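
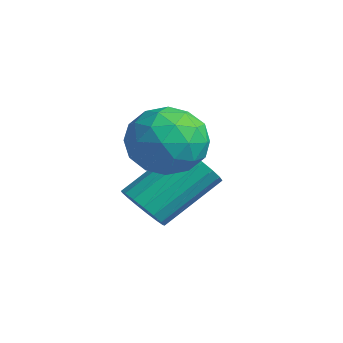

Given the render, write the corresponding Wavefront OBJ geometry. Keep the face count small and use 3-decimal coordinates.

v -1.37 2.39 -4.322
v -0.601 2.537 -4.528
v -0.581 4.237 -3.245
v -1.35 4.09 -3.038
v -0.807 2.737 -4.789
v -0.787 4.436 -3.506
v -1.142 2.857 -4.943
v -1.122 4.557 -3.66
v -1.529 2.87 -4.955
v -1.509 4.57 -3.671
v -1.88 2.773 -4.821
v -1.86 4.473 -3.538
v -2.114 2.589 -4.573
v -2.094 4.288 -3.29
v -2.177 2.359 -4.268
v -2.158 4.058 -2.984
v -2.056 2.136 -3.974
v -2.036 3.836 -2.691
v -1.777 1.971 -3.761
v -1.758 3.671 -2.477
v -1.406 1.903 -3.676
v -1.386 3.603 -2.392
v -1.025 1.946 -3.739
v -1.006 3.646 -2.455
v -0.724 2.091 -3.935
v -0.704 3.79 -2.652
v -0.571 2.304 -4.22
v -0.551 4.004 -2.937
v -1.833 3.15 -1.556
v -0.914 3.875 -1.425
v -0.646 1.725 -1.995
v 0.273 2.45 -1.864
v -0.357 2.123 -0.925
v -1.09 3.003 -0.653
v -0.47 2.597 -2.767
v -1.203 3.477 -2.495
v -0.071 3.533 -2.174
v -0.002 3.24 -1.035
v -1.558 2.36 -2.385
v -1.489 2.067 -1.246
v -1.477 3.637 -1.452
v -0.083 1.963 -1.968
v -0.453 1.77 -1.416
v 0.087 2.196 -1.339
v -1.581 3.125 -0.998
v -1.041 3.551 -0.921
v -0.714 2.521 -0.627
v -0.519 2.049 -2.499
v 0.021 2.475 -2.422
v -1.647 3.404 -2.081
v -1.107 3.83 -2.004
v -0.846 3.079 -2.793
v -0.442 3.863 -1.815
v 0.255 3.025 -2.073
v -0.181 3.111 -2.604
v -0.612 3.629 -2.444
v -0.401 3.69 -1.146
v 0.296 2.853 -1.404
v -0.074 2.661 -0.852
v -0.505 3.178 -0.692
v 0.094 3.489 -1.586
v -1.856 2.747 -2.016
v -1.159 1.91 -2.274
v -1.055 2.422 -2.728
v -1.486 2.939 -2.568
v -1.815 2.575 -1.347
v -1.118 1.737 -1.605
v -0.948 1.971 -0.976
v -1.379 2.489 -0.816
v -1.654 2.111 -1.834
f 2 1 5
f 2 5 3
f 3 5 6
f 3 6 4
f 5 1 7
f 5 7 6
f 6 7 8
f 6 8 4
f 7 1 9
f 7 9 8
f 8 9 10
f 8 10 4
f 9 1 11
f 9 11 10
f 10 11 12
f 10 12 4
f 11 1 13
f 11 13 12
f 12 13 14
f 12 14 4
f 13 1 15
f 13 15 14
f 14 15 16
f 14 16 4
f 15 1 17
f 15 17 16
f 16 17 18
f 16 18 4
f 17 1 19
f 17 19 18
f 18 19 20
f 18 20 4
f 19 1 21
f 19 21 20
f 20 21 22
f 20 22 4
f 21 1 23
f 21 23 22
f 22 23 24
f 22 24 4
f 23 1 25
f 23 25 24
f 24 25 26
f 24 26 4
f 25 1 27
f 25 27 26
f 26 27 28
f 26 28 4
f 27 1 2
f 27 2 28
f 28 2 3
f 28 3 4
f 29 66 45
f 66 40 69
f 45 69 34
f 66 69 45
f 29 45 41
f 45 34 46
f 41 46 30
f 45 46 41
f 29 41 50
f 41 30 51
f 50 51 36
f 41 51 50
f 29 50 62
f 50 36 65
f 62 65 39
f 50 65 62
f 29 62 66
f 62 39 70
f 66 70 40
f 62 70 66
f 30 46 57
f 46 34 60
f 57 60 38
f 46 60 57
f 34 69 47
f 69 40 68
f 47 68 33
f 69 68 47
f 40 70 67
f 70 39 63
f 67 63 31
f 70 63 67
f 39 65 64
f 65 36 52
f 64 52 35
f 65 52 64
f 36 51 56
f 51 30 53
f 56 53 37
f 51 53 56
f 32 58 44
f 58 38 59
f 44 59 33
f 58 59 44
f 32 44 42
f 44 33 43
f 42 43 31
f 44 43 42
f 32 42 49
f 42 31 48
f 49 48 35
f 42 48 49
f 32 49 54
f 49 35 55
f 54 55 37
f 49 55 54
f 32 54 58
f 54 37 61
f 58 61 38
f 54 61 58
f 33 59 47
f 59 38 60
f 47 60 34
f 59 60 47
f 31 43 67
f 43 33 68
f 67 68 40
f 43 68 67
f 35 48 64
f 48 31 63
f 64 63 39
f 48 63 64
f 37 55 56
f 55 35 52
f 56 52 36
f 55 52 56
f 38 61 57
f 61 37 53
f 57 53 30
f 61 53 57



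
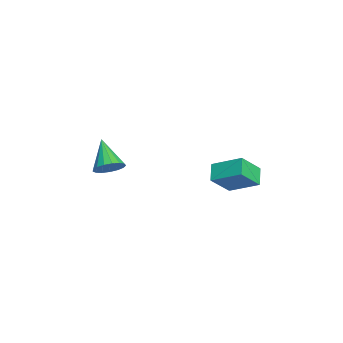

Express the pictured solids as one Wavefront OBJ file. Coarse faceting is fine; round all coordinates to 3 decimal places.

v -3.207 -3.042 -0.295
v -2.599 -3.284 0.337
v -4.733 -3.498 0.995
v -2.664 -2.86 0.411
v -2.852 -2.477 0.324
v -3.122 -2.224 0.094
v -3.412 -2.158 -0.225
v -3.654 -2.295 -0.56
v -3.794 -2.603 -0.834
v -3.8 -3.011 -0.985
v -3.669 -3.427 -0.978
v -3.433 -3.754 -0.814
v -3.145 -3.919 -0.532
v -2.871 -3.882 -0.195
v -2.674 -3.653 0.119
v -2.232 2.363 0.634
v -1.6 3.931 1.523
v -2.94 3.369 -0.638
v -2.308 4.937 0.251
v -1.232 2.303 0.029
v -0.6 3.871 0.918
v -1.94 3.309 -1.243
v -1.308 4.877 -0.354
f 2 1 4
f 2 4 3
f 4 1 5
f 4 5 3
f 5 1 6
f 5 6 3
f 6 1 7
f 6 7 3
f 7 1 8
f 7 8 3
f 8 1 9
f 8 9 3
f 9 1 10
f 9 10 3
f 10 1 11
f 10 11 3
f 11 1 12
f 11 12 3
f 12 1 13
f 12 13 3
f 13 1 14
f 13 14 3
f 14 1 15
f 14 15 3
f 15 1 2
f 15 2 3
f 17 19 16
f 20 17 16
f 16 19 18
f 18 20 16
f 17 23 19
f 21 17 20
f 21 23 17
f 19 23 18
f 22 20 18
f 18 23 22
f 22 21 20
f 23 21 22



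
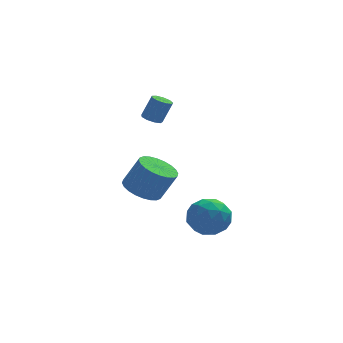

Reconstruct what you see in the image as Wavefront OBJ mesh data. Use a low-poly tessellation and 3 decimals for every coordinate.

v 0.668 1.035 -2.822
v 1.217 0.187 -3.386
v -0.577 1.153 -4.214
v -0.028 0.305 -4.778
v -0.604 0.073 -3.802
v 0.166 -0 -2.942
v 0.474 1.34 -4.658
v 1.244 1.267 -3.798
v 1.097 0.376 -4.521
v 0.431 -0.408 -3.991
v 0.209 1.748 -3.609
v -0.457 0.964 -3.079
v 1.052 0.6 -2.982
v -0.412 0.74 -4.618
v -0.75 0.603 -4.044
v -0.428 0.105 -4.376
v 0.434 0.49 -2.721
v 0.757 -0.008 -3.052
v -0.313 -0.075 -3.296
v -0.117 1.348 -4.548
v 0.206 0.85 -4.879
v 1.068 1.235 -3.224
v 1.39 0.737 -3.556
v 0.953 1.415 -4.304
v 1.304 0.213 -3.98
v 0.572 0.283 -4.798
v 0.867 0.891 -4.728
v 1.32 0.848 -4.223
v 0.913 -0.247 -3.669
v 0.181 -0.178 -4.487
v -0.158 -0.314 -3.913
v 0.295 -0.357 -3.408
v 0.842 -0.136 -4.336
v 0.459 1.518 -3.113
v -0.273 1.587 -3.931
v 0.345 1.697 -4.192
v 0.798 1.654 -3.687
v 0.068 1.057 -2.802
v -0.664 1.127 -3.62
v -0.68 0.492 -3.377
v -0.227 0.449 -2.872
v -0.202 1.476 -3.264
v -2.688 2.322 -2.666
v -1.759 2.313 -3.155
v -0.963 2.228 -1.644
v -1.892 2.238 -1.154
v -1.817 2.715 -3.102
v -1.022 2.63 -1.591
v -2.008 3.057 -2.982
v -1.212 2.973 -1.471
v -2.302 3.288 -2.814
v -1.507 3.203 -1.303
v -2.655 3.371 -2.624
v -1.86 3.286 -1.113
v -3.013 3.295 -2.44
v -2.218 3.21 -0.928
v -3.322 3.071 -2.29
v -2.526 2.986 -0.779
v -3.534 2.732 -2.197
v -2.738 2.647 -0.686
v -3.617 2.332 -2.176
v -2.821 2.247 -0.665
v -3.558 1.93 -2.229
v -2.763 1.845 -0.718
v -3.368 1.587 -2.349
v -2.572 1.503 -0.838
v -3.073 1.357 -2.517
v -2.278 1.272 -1.006
v -2.72 1.274 -2.707
v -1.925 1.189 -1.196
v -2.362 1.35 -2.892
v -1.567 1.265 -1.38
v -2.054 1.574 -3.041
v -1.258 1.489 -1.53
v -1.842 1.913 -3.134
v -1.046 1.828 -1.623
v -2.107 3.293 1.566
v -1.602 3.253 1.351
v -1.088 3.367 2.54
v -1.593 3.407 2.754
v -1.709 3.614 1.363
v -1.195 3.728 2.551
v -2.002 3.824 1.469
v -1.488 3.938 2.658
v -2.344 3.786 1.621
v -1.83 3.9 2.809
v -2.576 3.517 1.747
v -2.061 3.631 2.935
v -2.588 3.144 1.788
v -2.073 3.258 2.977
v -2.375 2.84 1.725
v -1.86 2.954 2.914
v -2.037 2.748 1.588
v -1.523 2.862 2.776
v -1.732 2.911 1.44
v -1.217 3.025 2.628
f 1 38 17
f 38 12 41
f 17 41 6
f 38 41 17
f 1 17 13
f 17 6 18
f 13 18 2
f 17 18 13
f 1 13 22
f 13 2 23
f 22 23 8
f 13 23 22
f 1 22 34
f 22 8 37
f 34 37 11
f 22 37 34
f 1 34 38
f 34 11 42
f 38 42 12
f 34 42 38
f 2 18 29
f 18 6 32
f 29 32 10
f 18 32 29
f 6 41 19
f 41 12 40
f 19 40 5
f 41 40 19
f 12 42 39
f 42 11 35
f 39 35 3
f 42 35 39
f 11 37 36
f 37 8 24
f 36 24 7
f 37 24 36
f 8 23 28
f 23 2 25
f 28 25 9
f 23 25 28
f 4 30 16
f 30 10 31
f 16 31 5
f 30 31 16
f 4 16 14
f 16 5 15
f 14 15 3
f 16 15 14
f 4 14 21
f 14 3 20
f 21 20 7
f 14 20 21
f 4 21 26
f 21 7 27
f 26 27 9
f 21 27 26
f 4 26 30
f 26 9 33
f 30 33 10
f 26 33 30
f 5 31 19
f 31 10 32
f 19 32 6
f 31 32 19
f 3 15 39
f 15 5 40
f 39 40 12
f 15 40 39
f 7 20 36
f 20 3 35
f 36 35 11
f 20 35 36
f 9 27 28
f 27 7 24
f 28 24 8
f 27 24 28
f 10 33 29
f 33 9 25
f 29 25 2
f 33 25 29
f 44 43 47
f 44 47 45
f 45 47 48
f 45 48 46
f 47 43 49
f 47 49 48
f 48 49 50
f 48 50 46
f 49 43 51
f 49 51 50
f 50 51 52
f 50 52 46
f 51 43 53
f 51 53 52
f 52 53 54
f 52 54 46
f 53 43 55
f 53 55 54
f 54 55 56
f 54 56 46
f 55 43 57
f 55 57 56
f 56 57 58
f 56 58 46
f 57 43 59
f 57 59 58
f 58 59 60
f 58 60 46
f 59 43 61
f 59 61 60
f 60 61 62
f 60 62 46
f 61 43 63
f 61 63 62
f 62 63 64
f 62 64 46
f 63 43 65
f 63 65 64
f 64 65 66
f 64 66 46
f 65 43 67
f 65 67 66
f 66 67 68
f 66 68 46
f 67 43 69
f 67 69 68
f 68 69 70
f 68 70 46
f 69 43 71
f 69 71 70
f 70 71 72
f 70 72 46
f 71 43 73
f 71 73 72
f 72 73 74
f 72 74 46
f 73 43 75
f 73 75 74
f 74 75 76
f 74 76 46
f 75 43 44
f 75 44 76
f 76 44 45
f 76 45 46
f 78 77 81
f 78 81 79
f 79 81 82
f 79 82 80
f 81 77 83
f 81 83 82
f 82 83 84
f 82 84 80
f 83 77 85
f 83 85 84
f 84 85 86
f 84 86 80
f 85 77 87
f 85 87 86
f 86 87 88
f 86 88 80
f 87 77 89
f 87 89 88
f 88 89 90
f 88 90 80
f 89 77 91
f 89 91 90
f 90 91 92
f 90 92 80
f 91 77 93
f 91 93 92
f 92 93 94
f 92 94 80
f 93 77 95
f 93 95 94
f 94 95 96
f 94 96 80
f 95 77 78
f 95 78 96
f 96 78 79
f 96 79 80



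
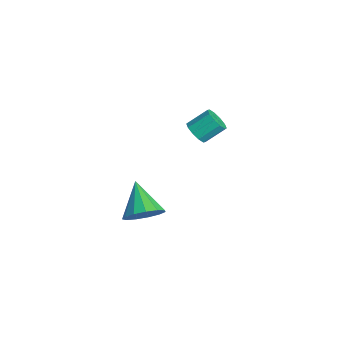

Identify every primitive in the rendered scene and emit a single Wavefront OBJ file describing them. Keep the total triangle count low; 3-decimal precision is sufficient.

v -2.901 1.75 0.279
v -2.302 1.672 0.361
v -2.279 2.573 1.043
v -2.879 2.65 0.961
v -2.35 1.899 0.064
v -2.328 2.8 0.746
v -2.609 2.068 -0.152
v -2.587 2.969 0.53
v -2.98 2.116 -0.202
v -2.957 3.017 0.48
v -3.32 2.024 -0.069
v -3.298 2.924 0.613
v -3.501 1.827 0.197
v -3.478 2.728 0.879
v -3.452 1.6 0.494
v -3.43 2.501 1.176
v -3.193 1.431 0.71
v -3.171 2.332 1.392
v -2.823 1.383 0.76
v -2.8 2.284 1.442
v -2.482 1.476 0.627
v -2.46 2.376 1.309
v 2.594 -2.043 0.672
v 3.058 -1.647 1.264
v 1.326 -2.017 1.648
v 2.858 -1.303 0.996
v 2.575 -1.195 0.625
v 2.298 -1.355 0.269
v 2.114 -1.734 0.041
v 2.083 -2.212 0.014
v 2.214 -2.635 0.195
v 2.465 -2.871 0.527
v 2.757 -2.844 0.906
v 2.998 -2.562 1.21
v 3.11 -2.116 1.344
f 2 1 5
f 2 5 3
f 3 5 6
f 3 6 4
f 5 1 7
f 5 7 6
f 6 7 8
f 6 8 4
f 7 1 9
f 7 9 8
f 8 9 10
f 8 10 4
f 9 1 11
f 9 11 10
f 10 11 12
f 10 12 4
f 11 1 13
f 11 13 12
f 12 13 14
f 12 14 4
f 13 1 15
f 13 15 14
f 14 15 16
f 14 16 4
f 15 1 17
f 15 17 16
f 16 17 18
f 16 18 4
f 17 1 19
f 17 19 18
f 18 19 20
f 18 20 4
f 19 1 21
f 19 21 20
f 20 21 22
f 20 22 4
f 21 1 2
f 21 2 22
f 22 2 3
f 22 3 4
f 24 23 26
f 24 26 25
f 26 23 27
f 26 27 25
f 27 23 28
f 27 28 25
f 28 23 29
f 28 29 25
f 29 23 30
f 29 30 25
f 30 23 31
f 30 31 25
f 31 23 32
f 31 32 25
f 32 23 33
f 32 33 25
f 33 23 34
f 33 34 25
f 34 23 35
f 34 35 25
f 35 23 24
f 35 24 25



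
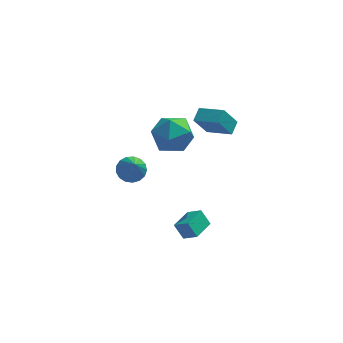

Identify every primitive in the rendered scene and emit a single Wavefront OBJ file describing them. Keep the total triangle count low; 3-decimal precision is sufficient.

v 0.519 -0.89 -3.729
v 0.061 -0.577 -2.958
v 1.18 0.182 -3.771
v 0.722 0.495 -3
v 1.178 -1.275 -3.18
v 0.72 -0.962 -2.409
v 1.839 -0.203 -3.222
v 1.381 0.11 -2.451
v 0.634 2.759 2.382
v 1.037 2.213 1.393
v -1.057 1.827 2.207
v -0.654 1.281 1.218
v -0.188 1.005 2.288
v 0.857 1.581 2.396
v -0.877 2.459 1.204
v 0.168 3.035 1.312
v 0.103 2.027 0.666
v 0.529 1.129 1.336
v -0.549 2.911 2.264
v -0.123 2.013 2.934
v 1.648 1.608 2.378
v 0.992 1.3 3.552
v 1.926 2.292 2.713
v 1.269 1.984 3.887
v 2.831 0.896 2.853
v 2.174 0.588 4.027
v 3.108 1.58 3.188
v 2.452 1.272 4.362
v -2.036 1.758 -0.763
v -1.271 1.795 -0.845
v -1.804 0.522 0.843
v -1.349 2.075 -0.619
v -1.584 2.282 -0.425
v -1.923 2.369 -0.309
v -2.288 2.317 -0.297
v -2.595 2.136 -0.391
v -2.774 1.869 -0.571
v -2.784 1.576 -0.795
v -2.622 1.325 -1.012
v -2.327 1.173 -1.171
v -1.965 1.156 -1.237
v -1.619 1.276 -1.195
v -1.369 1.506 -1.053
f 2 4 1
f 5 2 1
f 1 4 3
f 3 5 1
f 2 8 4
f 6 2 5
f 6 8 2
f 4 8 3
f 7 5 3
f 3 8 7
f 7 6 5
f 8 6 7
f 9 20 14
f 9 14 10
f 9 10 16
f 9 16 19
f 9 19 20
f 10 14 18
f 14 20 13
f 20 19 11
f 19 16 15
f 16 10 17
f 12 18 13
f 12 13 11
f 12 11 15
f 12 15 17
f 12 17 18
f 13 18 14
f 11 13 20
f 15 11 19
f 17 15 16
f 18 17 10
f 22 24 21
f 25 22 21
f 21 24 23
f 23 25 21
f 22 28 24
f 26 22 25
f 26 28 22
f 24 28 23
f 27 25 23
f 23 28 27
f 27 26 25
f 28 26 27
f 30 29 32
f 30 32 31
f 32 29 33
f 32 33 31
f 33 29 34
f 33 34 31
f 34 29 35
f 34 35 31
f 35 29 36
f 35 36 31
f 36 29 37
f 36 37 31
f 37 29 38
f 37 38 31
f 38 29 39
f 38 39 31
f 39 29 40
f 39 40 31
f 40 29 41
f 40 41 31
f 41 29 42
f 41 42 31
f 42 29 43
f 42 43 31
f 43 29 30
f 43 30 31



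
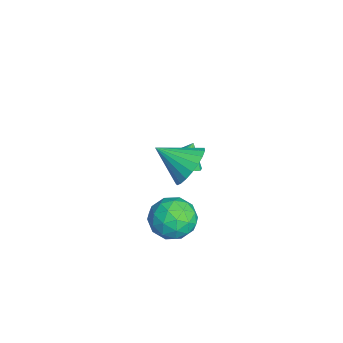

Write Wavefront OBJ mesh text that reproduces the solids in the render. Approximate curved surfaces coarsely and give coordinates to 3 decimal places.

v 1.936 -1.918 -1.701
v 2.946 -2.435 -1.868
v 1.294 -2.665 -3.272
v 2.304 -3.182 -3.439
v 1.622 -3.519 -2.582
v 2.019 -3.058 -1.611
v 2.221 -2.042 -3.529
v 2.618 -1.581 -2.558
v 3.122 -2.511 -2.998
v 2.751 -3.424 -2.412
v 1.489 -1.676 -2.728
v 1.118 -2.589 -2.142
v 2.497 -2.111 -1.647
v 1.743 -2.989 -3.493
v 1.342 -3.188 -2.99
v 1.935 -3.491 -3.088
v 1.953 -2.477 -1.495
v 2.546 -2.78 -1.593
v 1.768 -3.418 -2.013
v 1.694 -2.32 -3.547
v 2.287 -2.623 -3.645
v 2.305 -1.609 -2.052
v 2.898 -1.912 -2.15
v 2.472 -1.682 -3.127
v 3.194 -2.459 -2.409
v 2.817 -2.899 -3.332
v 2.768 -2.229 -3.385
v 3.002 -1.958 -2.815
v 2.976 -2.996 -2.064
v 2.599 -3.435 -2.988
v 2.198 -3.634 -2.484
v 2.432 -3.362 -1.913
v 3.08 -3.041 -2.729
v 1.641 -1.665 -2.152
v 1.264 -2.104 -3.076
v 1.808 -1.738 -3.227
v 2.042 -1.466 -2.656
v 1.423 -2.201 -1.808
v 1.046 -2.641 -2.731
v 1.238 -3.142 -2.325
v 1.472 -2.871 -1.755
v 1.16 -2.059 -2.411
v 3.251 -1.897 2.032
v 3.944 -1.633 2.804
v 2.789 -3.303 2.928
v 3.574 -1.427 2.938
v 3.147 -1.301 2.915
v 2.739 -1.278 2.74
v 2.419 -1.363 2.443
v 2.243 -1.539 2.074
v 2.241 -1.778 1.699
v 2.414 -2.037 1.381
v 2.731 -2.272 1.175
v 3.139 -2.442 1.118
v 3.565 -2.517 1.219
v 3.937 -2.486 1.461
v 4.191 -2.352 1.801
v 4.282 -2.14 2.182
v 4.195 -1.886 2.536
v -2.024 -1.808 -2.604
v -1.24 -1.335 -2.514
v -2.436 -1.312 -1.616
v -1.496 -1.069 -2.754
v -1.873 -0.973 -2.96
v -2.285 -1.067 -3.084
v -2.637 -1.331 -3.098
v -2.849 -1.705 -2.999
v -2.871 -2.101 -2.81
v -2.7 -2.431 -2.573
v -2.374 -2.618 -2.344
v -1.968 -2.619 -2.174
v -1.574 -2.434 -2.103
v -1.284 -2.106 -2.147
v -1.163 -1.709 -2.295
f 1 38 17
f 38 12 41
f 17 41 6
f 38 41 17
f 1 17 13
f 17 6 18
f 13 18 2
f 17 18 13
f 1 13 22
f 13 2 23
f 22 23 8
f 13 23 22
f 1 22 34
f 22 8 37
f 34 37 11
f 22 37 34
f 1 34 38
f 34 11 42
f 38 42 12
f 34 42 38
f 2 18 29
f 18 6 32
f 29 32 10
f 18 32 29
f 6 41 19
f 41 12 40
f 19 40 5
f 41 40 19
f 12 42 39
f 42 11 35
f 39 35 3
f 42 35 39
f 11 37 36
f 37 8 24
f 36 24 7
f 37 24 36
f 8 23 28
f 23 2 25
f 28 25 9
f 23 25 28
f 4 30 16
f 30 10 31
f 16 31 5
f 30 31 16
f 4 16 14
f 16 5 15
f 14 15 3
f 16 15 14
f 4 14 21
f 14 3 20
f 21 20 7
f 14 20 21
f 4 21 26
f 21 7 27
f 26 27 9
f 21 27 26
f 4 26 30
f 26 9 33
f 30 33 10
f 26 33 30
f 5 31 19
f 31 10 32
f 19 32 6
f 31 32 19
f 3 15 39
f 15 5 40
f 39 40 12
f 15 40 39
f 7 20 36
f 20 3 35
f 36 35 11
f 20 35 36
f 9 27 28
f 27 7 24
f 28 24 8
f 27 24 28
f 10 33 29
f 33 9 25
f 29 25 2
f 33 25 29
f 44 43 46
f 44 46 45
f 46 43 47
f 46 47 45
f 47 43 48
f 47 48 45
f 48 43 49
f 48 49 45
f 49 43 50
f 49 50 45
f 50 43 51
f 50 51 45
f 51 43 52
f 51 52 45
f 52 43 53
f 52 53 45
f 53 43 54
f 53 54 45
f 54 43 55
f 54 55 45
f 55 43 56
f 55 56 45
f 56 43 57
f 56 57 45
f 57 43 58
f 57 58 45
f 58 43 59
f 58 59 45
f 59 43 44
f 59 44 45
f 61 60 63
f 61 63 62
f 63 60 64
f 63 64 62
f 64 60 65
f 64 65 62
f 65 60 66
f 65 66 62
f 66 60 67
f 66 67 62
f 67 60 68
f 67 68 62
f 68 60 69
f 68 69 62
f 69 60 70
f 69 70 62
f 70 60 71
f 70 71 62
f 71 60 72
f 71 72 62
f 72 60 73
f 72 73 62
f 73 60 74
f 73 74 62
f 74 60 61
f 74 61 62



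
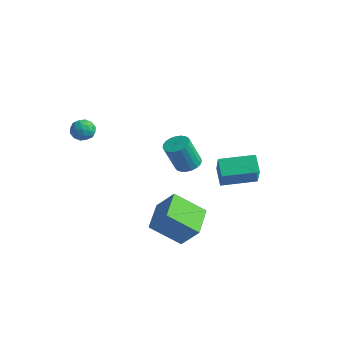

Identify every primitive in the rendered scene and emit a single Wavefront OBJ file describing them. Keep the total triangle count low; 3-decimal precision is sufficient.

v 3.032 1.113 0.993
v 2.211 1.59 1.822
v 1.95 2.031 -0.608
v 1.129 2.509 0.22
v 4.231 2.851 1.18
v 3.41 3.329 2.008
v 3.149 3.77 -0.422
v 2.328 4.247 0.407
v 2.889 -1.214 -1.783
v 1.714 -2.497 -0.453
v 3.925 -0.856 -0.523
v 2.75 -2.139 0.807
v 4.05 -2.801 -2.287
v 2.875 -4.084 -0.957
v 5.086 -2.443 -1.027
v 3.911 -3.726 0.303
v -3.869 -2.684 3.525
v -3.13 -2.699 3.768
v -3.87 -3.941 3.452
v -3.131 -3.956 3.695
v -3.697 -3.743 4.184
v -3.696 -2.966 4.23
v -3.304 -3.674 2.99
v -3.303 -2.897 3.036
v -2.781 -3.311 3.437
v -3.023 -3.353 4.175
v -3.977 -3.287 3.045
v -4.219 -3.329 3.783
v -3.499 -2.581 3.653
v -3.501 -4.059 3.567
v -3.833 -3.934 3.855
v -3.399 -3.942 3.998
v -3.832 -2.738 3.924
v -3.398 -2.747 4.067
v -3.731 -3.36 4.312
v -3.602 -3.893 3.153
v -3.168 -3.902 3.296
v -3.601 -2.698 3.222
v -3.167 -2.706 3.365
v -3.269 -3.28 2.908
v -2.86 -2.949 3.601
v -2.86 -3.688 3.558
v -2.962 -3.523 3.144
v -2.961 -3.066 3.171
v -3.002 -2.975 4.035
v -3.003 -3.713 3.992
v -3.336 -3.588 4.28
v -3.335 -3.132 4.306
v -2.797 -3.334 3.841
v -3.997 -2.927 3.228
v -3.998 -3.665 3.185
v -3.665 -3.508 2.914
v -3.664 -3.052 2.94
v -4.14 -2.952 3.662
v -4.14 -3.691 3.619
v -4.039 -3.574 4.049
v -4.038 -3.117 4.076
v -4.203 -3.306 3.379
v 0.531 0.914 0.993
v 1.241 0.554 0.916
v 1.06 -0.194 2.729
v 0.349 0.166 2.807
v 1.326 0.848 1.046
v 1.145 0.1 2.859
v 1.274 1.154 1.166
v 1.093 0.406 2.98
v 1.093 1.418 1.257
v 0.912 0.67 3.071
v 0.815 1.595 1.302
v 0.634 0.847 3.116
v 0.488 1.654 1.294
v 0.307 0.906 3.108
v 0.168 1.585 1.234
v -0.013 0.837 3.047
v -0.089 1.4 1.132
v -0.27 0.653 2.945
v -0.239 1.132 1.006
v -0.42 0.384 2.82
v -0.256 0.825 0.878
v -0.437 0.077 2.691
v -0.137 0.534 0.77
v -0.318 -0.214 2.583
v 0.098 0.308 0.7
v -0.084 -0.439 2.514
v 0.407 0.188 0.681
v 0.226 -0.56 2.495
v 0.738 0.193 0.716
v 0.557 -0.555 2.53
v 1.033 0.322 0.799
v 0.852 -0.426 2.613
f 2 4 1
f 5 2 1
f 1 4 3
f 3 5 1
f 2 8 4
f 6 2 5
f 6 8 2
f 4 8 3
f 7 5 3
f 3 8 7
f 7 6 5
f 8 6 7
f 10 12 9
f 13 10 9
f 9 12 11
f 11 13 9
f 10 16 12
f 14 10 13
f 14 16 10
f 12 16 11
f 15 13 11
f 11 16 15
f 15 14 13
f 16 14 15
f 17 54 33
f 54 28 57
f 33 57 22
f 54 57 33
f 17 33 29
f 33 22 34
f 29 34 18
f 33 34 29
f 17 29 38
f 29 18 39
f 38 39 24
f 29 39 38
f 17 38 50
f 38 24 53
f 50 53 27
f 38 53 50
f 17 50 54
f 50 27 58
f 54 58 28
f 50 58 54
f 18 34 45
f 34 22 48
f 45 48 26
f 34 48 45
f 22 57 35
f 57 28 56
f 35 56 21
f 57 56 35
f 28 58 55
f 58 27 51
f 55 51 19
f 58 51 55
f 27 53 52
f 53 24 40
f 52 40 23
f 53 40 52
f 24 39 44
f 39 18 41
f 44 41 25
f 39 41 44
f 20 46 32
f 46 26 47
f 32 47 21
f 46 47 32
f 20 32 30
f 32 21 31
f 30 31 19
f 32 31 30
f 20 30 37
f 30 19 36
f 37 36 23
f 30 36 37
f 20 37 42
f 37 23 43
f 42 43 25
f 37 43 42
f 20 42 46
f 42 25 49
f 46 49 26
f 42 49 46
f 21 47 35
f 47 26 48
f 35 48 22
f 47 48 35
f 19 31 55
f 31 21 56
f 55 56 28
f 31 56 55
f 23 36 52
f 36 19 51
f 52 51 27
f 36 51 52
f 25 43 44
f 43 23 40
f 44 40 24
f 43 40 44
f 26 49 45
f 49 25 41
f 45 41 18
f 49 41 45
f 60 59 63
f 60 63 61
f 61 63 64
f 61 64 62
f 63 59 65
f 63 65 64
f 64 65 66
f 64 66 62
f 65 59 67
f 65 67 66
f 66 67 68
f 66 68 62
f 67 59 69
f 67 69 68
f 68 69 70
f 68 70 62
f 69 59 71
f 69 71 70
f 70 71 72
f 70 72 62
f 71 59 73
f 71 73 72
f 72 73 74
f 72 74 62
f 73 59 75
f 73 75 74
f 74 75 76
f 74 76 62
f 75 59 77
f 75 77 76
f 76 77 78
f 76 78 62
f 77 59 79
f 77 79 78
f 78 79 80
f 78 80 62
f 79 59 81
f 79 81 80
f 80 81 82
f 80 82 62
f 81 59 83
f 81 83 82
f 82 83 84
f 82 84 62
f 83 59 85
f 83 85 84
f 84 85 86
f 84 86 62
f 85 59 87
f 85 87 86
f 86 87 88
f 86 88 62
f 87 59 89
f 87 89 88
f 88 89 90
f 88 90 62
f 89 59 60
f 89 60 90
f 90 60 61
f 90 61 62



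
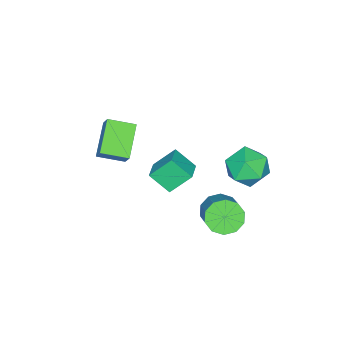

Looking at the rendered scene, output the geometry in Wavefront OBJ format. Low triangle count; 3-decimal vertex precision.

v -2.355 2.452 -3.086
v -1.653 1.815 -3.232
v -0.522 2.81 -2.141
v -1.225 3.448 -1.994
v -1.613 2.231 -3.653
v -0.482 3.226 -2.561
v -1.857 2.732 -3.857
v -0.726 3.727 -2.765
v -2.291 3.126 -3.767
v -1.16 4.121 -2.675
v -2.75 3.263 -3.416
v -1.619 4.258 -2.325
v -3.058 3.09 -2.939
v -1.927 4.085 -1.848
v -3.098 2.674 -2.519
v -1.967 3.669 -1.427
v -2.854 2.173 -2.315
v -1.723 3.168 -1.223
v -2.42 1.779 -2.405
v -1.289 2.774 -1.313
v -1.961 1.642 -2.755
v -0.83 2.637 -1.664
v 0.044 -2.87 0.172
v -1.48 -3.528 1.175
v -0.702 -1.742 -0.223
v -2.227 -2.399 0.78
v 0.347 -2.401 0.94
v -1.178 -3.058 1.943
v -0.4 -1.272 0.545
v -1.924 -1.93 1.548
v -4.471 3.855 -1.081
v -3.468 3.412 -1.59
v -4.332 2.528 0.35
v -3.329 2.085 -0.159
v -3.316 3.183 0.347
v -3.402 4.003 -0.537
v -4.398 1.937 -0.703
v -4.484 2.757 -1.587
v -3.423 2.226 -1.356
v -2.754 2.997 -0.707
v -5.046 2.943 -0.533
v -4.377 3.714 0.116
v 0.222 1.596 0.953
v 0.419 0.626 1.812
v -0.435 2.36 1.968
v -0.237 1.391 2.826
v 1.237 2.069 1.254
v 1.435 1.1 2.112
v 0.581 2.834 2.268
v 0.778 1.864 3.127
f 2 1 5
f 2 5 3
f 3 5 6
f 3 6 4
f 5 1 7
f 5 7 6
f 6 7 8
f 6 8 4
f 7 1 9
f 7 9 8
f 8 9 10
f 8 10 4
f 9 1 11
f 9 11 10
f 10 11 12
f 10 12 4
f 11 1 13
f 11 13 12
f 12 13 14
f 12 14 4
f 13 1 15
f 13 15 14
f 14 15 16
f 14 16 4
f 15 1 17
f 15 17 16
f 16 17 18
f 16 18 4
f 17 1 19
f 17 19 18
f 18 19 20
f 18 20 4
f 19 1 21
f 19 21 20
f 20 21 22
f 20 22 4
f 21 1 2
f 21 2 22
f 22 2 3
f 22 3 4
f 24 26 23
f 27 24 23
f 23 26 25
f 25 27 23
f 24 30 26
f 28 24 27
f 28 30 24
f 26 30 25
f 29 27 25
f 25 30 29
f 29 28 27
f 30 28 29
f 31 42 36
f 31 36 32
f 31 32 38
f 31 38 41
f 31 41 42
f 32 36 40
f 36 42 35
f 42 41 33
f 41 38 37
f 38 32 39
f 34 40 35
f 34 35 33
f 34 33 37
f 34 37 39
f 34 39 40
f 35 40 36
f 33 35 42
f 37 33 41
f 39 37 38
f 40 39 32
f 44 46 43
f 47 44 43
f 43 46 45
f 45 47 43
f 44 50 46
f 48 44 47
f 48 50 44
f 46 50 45
f 49 47 45
f 45 50 49
f 49 48 47
f 50 48 49



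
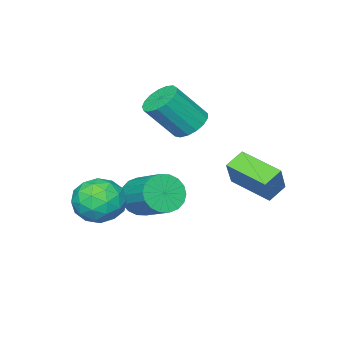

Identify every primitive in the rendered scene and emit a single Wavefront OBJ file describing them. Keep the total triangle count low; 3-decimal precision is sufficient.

v -2.676 -1.681 1.9
v -1.995 -1.958 1.313
v -0.864 -2.696 2.973
v -1.544 -2.419 3.56
v -1.879 -1.537 1.421
v -0.748 -2.275 3.081
v -1.946 -1.149 1.639
v -0.815 -1.887 3.299
v -2.179 -0.883 1.917
v -1.048 -1.621 3.577
v -2.527 -0.8 2.19
v -1.395 -1.537 3.85
v -2.908 -0.918 2.397
v -1.777 -1.656 4.057
v -3.236 -1.212 2.491
v -2.105 -1.949 4.151
v -3.436 -1.612 2.449
v -2.305 -2.35 4.109
v -3.461 -2.029 2.281
v -2.33 -2.767 3.941
v -3.307 -2.366 2.026
v -2.176 -3.104 3.686
v -3.008 -2.546 1.742
v -1.877 -3.284 3.402
v -2.633 -2.528 1.494
v -1.501 -3.266 3.154
v -2.267 -2.316 1.34
v -1.136 -3.054 3
v -0.311 -2.304 -1.819
v 0.346 -2.799 -1.198
v 0.747 -1.09 -0.26
v 0.091 -0.596 -0.881
v 0.613 -2.67 -1.547
v 1.014 -0.961 -0.609
v 0.698 -2.469 -1.95
v 1.099 -0.76 -1.013
v 0.583 -2.235 -2.327
v 0.984 -0.526 -1.39
v 0.291 -2.015 -2.604
v 0.692 -0.306 -1.666
v -0.121 -1.852 -2.724
v 0.28 -0.143 -1.787
v -0.569 -1.779 -2.666
v -0.168 -0.07 -1.728
v -0.967 -1.81 -2.44
v -0.566 -0.101 -1.502
v -1.234 -1.939 -2.091
v -0.833 -0.23 -1.153
v -1.319 -2.14 -1.687
v -0.918 -0.431 -0.75
v -1.204 -2.374 -1.31
v -0.803 -0.665 -0.373
v -0.912 -2.594 -1.034
v -0.511 -0.885 -0.096
v -0.5 -2.757 -0.913
v -0.099 -1.048 0.024
v -0.052 -2.83 -0.972
v 0.349 -1.121 -0.034
v 1.84 -1.797 -2.148
v 2.711 -1.363 -1.378
v 1.589 -3.397 -0.962
v 2.46 -2.963 -0.192
v 1.369 -2.38 -0.286
v 1.524 -1.391 -1.019
v 2.776 -3.369 -1.321
v 2.931 -2.38 -2.054
v 3.29 -2.335 -0.868
v 2.42 -1.724 -0.227
v 1.88 -3.036 -2.113
v 1.01 -2.425 -1.472
v 2.298 -1.44 -1.867
v 2.002 -3.32 -0.473
v 1.361 -2.978 -0.528
v 1.873 -2.723 -0.075
v 1.6 -1.456 -1.656
v 2.112 -1.201 -1.204
v 1.323 -1.799 -0.561
v 2.188 -3.559 -1.136
v 2.7 -3.304 -0.684
v 2.427 -2.037 -2.265
v 2.939 -1.782 -1.812
v 2.977 -2.961 -1.779
v 3.15 -1.756 -1.115
v 3.002 -2.696 -0.417
v 3.188 -2.934 -1.081
v 3.279 -2.353 -1.512
v 2.639 -1.396 -0.738
v 2.491 -2.337 -0.041
v 1.85 -1.994 -0.096
v 1.941 -1.413 -0.527
v 2.979 -1.967 -0.438
v 1.809 -2.423 -2.299
v 1.661 -3.364 -1.602
v 2.359 -3.347 -1.813
v 2.45 -2.766 -2.244
v 1.298 -2.064 -1.923
v 1.15 -3.004 -1.225
v 1.021 -2.407 -0.828
v 1.112 -1.826 -1.259
v 1.321 -2.793 -1.902
v -3.476 0.809 -0.179
v -2.696 1.2 1.174
v -3.6 2.811 -0.687
v -2.821 3.203 0.666
v -2.559 0.737 -0.686
v -1.78 1.129 0.667
v -2.684 2.74 -1.194
v -1.904 3.131 0.159
f 2 1 5
f 2 5 3
f 3 5 6
f 3 6 4
f 5 1 7
f 5 7 6
f 6 7 8
f 6 8 4
f 7 1 9
f 7 9 8
f 8 9 10
f 8 10 4
f 9 1 11
f 9 11 10
f 10 11 12
f 10 12 4
f 11 1 13
f 11 13 12
f 12 13 14
f 12 14 4
f 13 1 15
f 13 15 14
f 14 15 16
f 14 16 4
f 15 1 17
f 15 17 16
f 16 17 18
f 16 18 4
f 17 1 19
f 17 19 18
f 18 19 20
f 18 20 4
f 19 1 21
f 19 21 20
f 20 21 22
f 20 22 4
f 21 1 23
f 21 23 22
f 22 23 24
f 22 24 4
f 23 1 25
f 23 25 24
f 24 25 26
f 24 26 4
f 25 1 27
f 25 27 26
f 26 27 28
f 26 28 4
f 27 1 2
f 27 2 28
f 28 2 3
f 28 3 4
f 30 29 33
f 30 33 31
f 31 33 34
f 31 34 32
f 33 29 35
f 33 35 34
f 34 35 36
f 34 36 32
f 35 29 37
f 35 37 36
f 36 37 38
f 36 38 32
f 37 29 39
f 37 39 38
f 38 39 40
f 38 40 32
f 39 29 41
f 39 41 40
f 40 41 42
f 40 42 32
f 41 29 43
f 41 43 42
f 42 43 44
f 42 44 32
f 43 29 45
f 43 45 44
f 44 45 46
f 44 46 32
f 45 29 47
f 45 47 46
f 46 47 48
f 46 48 32
f 47 29 49
f 47 49 48
f 48 49 50
f 48 50 32
f 49 29 51
f 49 51 50
f 50 51 52
f 50 52 32
f 51 29 53
f 51 53 52
f 52 53 54
f 52 54 32
f 53 29 55
f 53 55 54
f 54 55 56
f 54 56 32
f 55 29 57
f 55 57 56
f 56 57 58
f 56 58 32
f 57 29 30
f 57 30 58
f 58 30 31
f 58 31 32
f 59 96 75
f 96 70 99
f 75 99 64
f 96 99 75
f 59 75 71
f 75 64 76
f 71 76 60
f 75 76 71
f 59 71 80
f 71 60 81
f 80 81 66
f 71 81 80
f 59 80 92
f 80 66 95
f 92 95 69
f 80 95 92
f 59 92 96
f 92 69 100
f 96 100 70
f 92 100 96
f 60 76 87
f 76 64 90
f 87 90 68
f 76 90 87
f 64 99 77
f 99 70 98
f 77 98 63
f 99 98 77
f 70 100 97
f 100 69 93
f 97 93 61
f 100 93 97
f 69 95 94
f 95 66 82
f 94 82 65
f 95 82 94
f 66 81 86
f 81 60 83
f 86 83 67
f 81 83 86
f 62 88 74
f 88 68 89
f 74 89 63
f 88 89 74
f 62 74 72
f 74 63 73
f 72 73 61
f 74 73 72
f 62 72 79
f 72 61 78
f 79 78 65
f 72 78 79
f 62 79 84
f 79 65 85
f 84 85 67
f 79 85 84
f 62 84 88
f 84 67 91
f 88 91 68
f 84 91 88
f 63 89 77
f 89 68 90
f 77 90 64
f 89 90 77
f 61 73 97
f 73 63 98
f 97 98 70
f 73 98 97
f 65 78 94
f 78 61 93
f 94 93 69
f 78 93 94
f 67 85 86
f 85 65 82
f 86 82 66
f 85 82 86
f 68 91 87
f 91 67 83
f 87 83 60
f 91 83 87
f 102 104 101
f 105 102 101
f 101 104 103
f 103 105 101
f 102 108 104
f 106 102 105
f 106 108 102
f 104 108 103
f 107 105 103
f 103 108 107
f 107 106 105
f 108 106 107



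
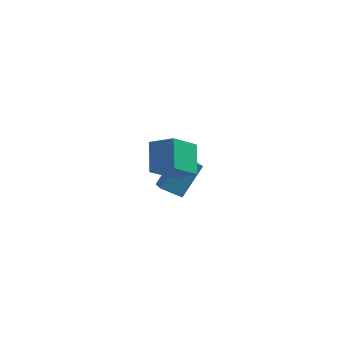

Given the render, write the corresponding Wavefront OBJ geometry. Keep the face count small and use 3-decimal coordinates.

v -3.144 1.365 -2.894
v -2.552 2.482 -1.344
v -3.853 2.644 -3.544
v -3.261 3.76 -1.994
v -2.179 1.62 -3.446
v -1.587 2.736 -1.896
v -2.888 2.898 -4.096
v -2.296 4.015 -2.546
v -1.303 -2.014 0.217
v -1.881 -3.295 1.208
v -1.728 -0.935 1.362
v -2.306 -2.216 2.354
v -0.154 -2.124 0.746
v -0.732 -3.405 1.738
v -0.579 -1.045 1.892
v -1.157 -2.326 2.883
f 2 4 1
f 5 2 1
f 1 4 3
f 3 5 1
f 2 8 4
f 6 2 5
f 6 8 2
f 4 8 3
f 7 5 3
f 3 8 7
f 7 6 5
f 8 6 7
f 10 12 9
f 13 10 9
f 9 12 11
f 11 13 9
f 10 16 12
f 14 10 13
f 14 16 10
f 12 16 11
f 15 13 11
f 11 16 15
f 15 14 13
f 16 14 15



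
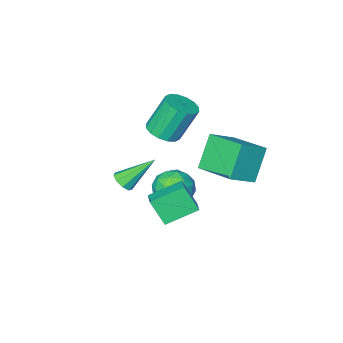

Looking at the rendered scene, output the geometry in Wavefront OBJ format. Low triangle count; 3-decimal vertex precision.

v 0.239 3.643 1.256
v 0.569 2.943 2.482
v 0.712 4.506 1.621
v 1.041 3.807 2.847
v 1.699 3.133 0.573
v 2.028 2.434 1.799
v 2.171 3.997 0.938
v 2.501 3.297 2.164
v -1.034 0.948 -0.147
v -0.187 0.29 0.004
v -1.693 -0.17 -1.324
v -0.846 -0.828 -1.173
v -1.58 -0.7 -0.387
v -1.172 -0.009 0.341
v -0.708 0.129 -1.661
v -0.3 0.82 -0.933
v 0.014 -0.217 -0.932
v -0.525 -0.729 -0.144
v -1.355 0.849 -1.176
v -1.894 0.337 -0.388
v -0.553 0.717 0.032
v -1.327 -0.597 -1.352
v -1.758 -0.522 -0.89
v -1.261 -0.909 -0.801
v -1.132 0.542 0.23
v -0.634 0.155 0.319
v -1.452 -0.427 0.089
v -1.246 -0.035 -1.639
v -0.748 -0.422 -1.55
v -0.619 1.029 -0.519
v -0.122 0.642 -0.43
v -0.428 0.547 -1.409
v 0.063 0.032 -0.429
v -0.324 -0.625 -1.121
v -0.243 -0.062 -1.408
v -0.003 0.344 -0.98
v -0.253 -0.269 0.034
v -0.641 -0.926 -0.658
v -1.072 -0.85 -0.196
v -0.832 -0.444 0.232
v -0.135 -0.566 -0.516
v -1.239 1.046 -0.662
v -1.627 0.389 -1.354
v -1.048 0.564 -1.552
v -0.808 0.97 -1.124
v -1.556 0.745 -0.199
v -1.943 0.088 -0.891
v -1.877 -0.224 -0.34
v -1.637 0.182 0.088
v -1.745 0.686 -0.804
v -1.168 -1.172 2.46
v -0.67 -1.819 2.815
v -1.494 -1.455 4.634
v -1.992 -0.808 4.28
v -0.415 -1.437 2.854
v -1.239 -1.073 4.674
v -0.362 -0.984 2.788
v -1.186 -0.621 4.607
v -0.525 -0.582 2.634
v -1.349 -0.218 4.453
v -0.86 -0.337 2.433
v -1.684 0.026 4.252
v -1.277 -0.317 2.24
v -2.101 0.047 4.059
v -1.666 -0.525 2.106
v -2.49 -0.161 3.925
v -1.921 -0.907 2.066
v -2.745 -0.543 3.886
v -1.974 -1.359 2.133
v -2.798 -0.996 3.952
v -1.811 -1.762 2.287
v -2.635 -1.398 4.106
v -1.476 -2.006 2.488
v -2.3 -1.643 4.307
v -1.059 -2.027 2.681
v -1.883 -1.663 4.5
v -3.5 1.231 2.551
v -2.119 1.228 3.398
v -3.787 3.308 3.027
v -2.406 3.304 3.874
v -2.514 1.736 0.946
v -1.133 1.732 1.793
v -2.801 3.812 1.422
v -1.42 3.809 2.269
v 0.211 -2.534 -1.444
v 0.583 -2.755 -0.972
v -1.191 -1.886 -0.036
v 0.686 -2.339 -1.061
v 0.567 -2.014 -1.329
v 0.281 -1.932 -1.651
v -0.037 -2.132 -1.876
v -0.239 -2.519 -1.899
v -0.23 -2.914 -1.709
v -0.015 -3.13 -1.395
v 0.306 -3.068 -1.104
f 2 4 1
f 5 2 1
f 1 4 3
f 3 5 1
f 2 8 4
f 6 2 5
f 6 8 2
f 4 8 3
f 7 5 3
f 3 8 7
f 7 6 5
f 8 6 7
f 9 46 25
f 46 20 49
f 25 49 14
f 46 49 25
f 9 25 21
f 25 14 26
f 21 26 10
f 25 26 21
f 9 21 30
f 21 10 31
f 30 31 16
f 21 31 30
f 9 30 42
f 30 16 45
f 42 45 19
f 30 45 42
f 9 42 46
f 42 19 50
f 46 50 20
f 42 50 46
f 10 26 37
f 26 14 40
f 37 40 18
f 26 40 37
f 14 49 27
f 49 20 48
f 27 48 13
f 49 48 27
f 20 50 47
f 50 19 43
f 47 43 11
f 50 43 47
f 19 45 44
f 45 16 32
f 44 32 15
f 45 32 44
f 16 31 36
f 31 10 33
f 36 33 17
f 31 33 36
f 12 38 24
f 38 18 39
f 24 39 13
f 38 39 24
f 12 24 22
f 24 13 23
f 22 23 11
f 24 23 22
f 12 22 29
f 22 11 28
f 29 28 15
f 22 28 29
f 12 29 34
f 29 15 35
f 34 35 17
f 29 35 34
f 12 34 38
f 34 17 41
f 38 41 18
f 34 41 38
f 13 39 27
f 39 18 40
f 27 40 14
f 39 40 27
f 11 23 47
f 23 13 48
f 47 48 20
f 23 48 47
f 15 28 44
f 28 11 43
f 44 43 19
f 28 43 44
f 17 35 36
f 35 15 32
f 36 32 16
f 35 32 36
f 18 41 37
f 41 17 33
f 37 33 10
f 41 33 37
f 52 51 55
f 52 55 53
f 53 55 56
f 53 56 54
f 55 51 57
f 55 57 56
f 56 57 58
f 56 58 54
f 57 51 59
f 57 59 58
f 58 59 60
f 58 60 54
f 59 51 61
f 59 61 60
f 60 61 62
f 60 62 54
f 61 51 63
f 61 63 62
f 62 63 64
f 62 64 54
f 63 51 65
f 63 65 64
f 64 65 66
f 64 66 54
f 65 51 67
f 65 67 66
f 66 67 68
f 66 68 54
f 67 51 69
f 67 69 68
f 68 69 70
f 68 70 54
f 69 51 71
f 69 71 70
f 70 71 72
f 70 72 54
f 71 51 73
f 71 73 72
f 72 73 74
f 72 74 54
f 73 51 75
f 73 75 74
f 74 75 76
f 74 76 54
f 75 51 52
f 75 52 76
f 76 52 53
f 76 53 54
f 78 80 77
f 81 78 77
f 77 80 79
f 79 81 77
f 78 84 80
f 82 78 81
f 82 84 78
f 80 84 79
f 83 81 79
f 79 84 83
f 83 82 81
f 84 82 83
f 86 85 88
f 86 88 87
f 88 85 89
f 88 89 87
f 89 85 90
f 89 90 87
f 90 85 91
f 90 91 87
f 91 85 92
f 91 92 87
f 92 85 93
f 92 93 87
f 93 85 94
f 93 94 87
f 94 85 95
f 94 95 87
f 95 85 86
f 95 86 87



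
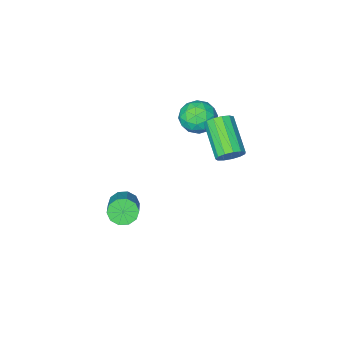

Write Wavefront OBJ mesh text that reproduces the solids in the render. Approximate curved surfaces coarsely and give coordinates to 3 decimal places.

v -1.703 -2.022 -0.384
v -0.949 -1.427 -0.618
v -0.691 -3.013 0.358
v 0.063 -2.418 0.124
v -0.613 -2.123 0.782
v -1.239 -1.511 0.323
v -0.401 -2.929 -0.583
v -1.027 -2.317 -1.042
v -0.145 -1.988 -0.741
v -0.276 -1.49 0.103
v -1.364 -2.95 -0.363
v -1.495 -2.452 0.481
v -1.415 -1.638 -0.566
v -0.225 -2.802 0.306
v -0.623 -2.629 0.693
v -0.179 -2.28 0.555
v -1.585 -1.687 -0.013
v -1.142 -1.337 -0.151
v -0.945 -1.746 0.672
v -0.498 -3.103 -0.109
v -0.055 -2.753 -0.247
v -1.461 -2.16 -0.815
v -1.017 -1.811 -0.953
v -0.695 -2.694 -0.932
v -0.499 -1.617 -0.776
v 0.096 -2.2 -0.34
v -0.177 -2.5 -0.756
v -0.545 -2.14 -1.025
v -0.576 -1.325 -0.28
v 0.019 -1.907 0.156
v -0.378 -1.734 0.543
v -0.746 -1.374 0.273
v -0.103 -1.654 -0.353
v -1.659 -2.533 -0.416
v -1.064 -3.115 0.02
v -0.894 -3.066 -0.533
v -1.262 -2.706 -0.803
v -1.736 -2.24 0.08
v -1.141 -2.823 0.516
v -1.095 -2.3 0.765
v -1.463 -1.94 0.496
v -1.537 -2.786 0.093
v 0.387 2.347 1.064
v 0.833 2.548 1.565
v 0.379 0.873 2.637
v -0.067 0.673 2.136
v 0.483 2.703 1.659
v 0.029 1.028 2.732
v 0.102 2.745 1.564
v -0.352 1.07 2.637
v -0.188 2.661 1.311
v -0.642 0.986 2.383
v -0.296 2.478 0.978
v -0.749 0.803 2.051
v -0.186 2.253 0.673
v -0.64 0.578 1.746
v 0.105 2.058 0.492
v -0.349 0.383 1.565
v 0.485 1.955 0.493
v 0.032 0.28 1.565
v 0.835 1.977 0.674
v 0.381 0.302 1.747
v 1.042 2.116 0.979
v 0.588 0.441 2.052
v 1.041 2.329 1.311
v 0.588 0.654 2.384
v 3.512 -1.831 -4.324
v 4.155 -2.197 -4.357
v 5.07 -0.695 -3.21
v 4.428 -0.329 -3.176
v 4.136 -1.912 -4.714
v 5.051 -0.41 -3.567
v 3.878 -1.596 -4.923
v 4.794 -0.095 -3.775
v 3.481 -1.37 -4.902
v 4.397 0.132 -3.754
v 3.096 -1.32 -4.661
v 4.012 0.182 -3.513
v 2.87 -1.465 -4.29
v 3.785 0.037 -3.143
v 2.889 -1.75 -3.933
v 3.804 -0.248 -2.786
v 3.146 -2.065 -3.725
v 4.062 -0.564 -2.577
v 3.543 -2.292 -3.746
v 4.459 -0.79 -2.598
v 3.928 -2.342 -3.987
v 4.844 -0.84 -2.839
f 1 38 17
f 38 12 41
f 17 41 6
f 38 41 17
f 1 17 13
f 17 6 18
f 13 18 2
f 17 18 13
f 1 13 22
f 13 2 23
f 22 23 8
f 13 23 22
f 1 22 34
f 22 8 37
f 34 37 11
f 22 37 34
f 1 34 38
f 34 11 42
f 38 42 12
f 34 42 38
f 2 18 29
f 18 6 32
f 29 32 10
f 18 32 29
f 6 41 19
f 41 12 40
f 19 40 5
f 41 40 19
f 12 42 39
f 42 11 35
f 39 35 3
f 42 35 39
f 11 37 36
f 37 8 24
f 36 24 7
f 37 24 36
f 8 23 28
f 23 2 25
f 28 25 9
f 23 25 28
f 4 30 16
f 30 10 31
f 16 31 5
f 30 31 16
f 4 16 14
f 16 5 15
f 14 15 3
f 16 15 14
f 4 14 21
f 14 3 20
f 21 20 7
f 14 20 21
f 4 21 26
f 21 7 27
f 26 27 9
f 21 27 26
f 4 26 30
f 26 9 33
f 30 33 10
f 26 33 30
f 5 31 19
f 31 10 32
f 19 32 6
f 31 32 19
f 3 15 39
f 15 5 40
f 39 40 12
f 15 40 39
f 7 20 36
f 20 3 35
f 36 35 11
f 20 35 36
f 9 27 28
f 27 7 24
f 28 24 8
f 27 24 28
f 10 33 29
f 33 9 25
f 29 25 2
f 33 25 29
f 44 43 47
f 44 47 45
f 45 47 48
f 45 48 46
f 47 43 49
f 47 49 48
f 48 49 50
f 48 50 46
f 49 43 51
f 49 51 50
f 50 51 52
f 50 52 46
f 51 43 53
f 51 53 52
f 52 53 54
f 52 54 46
f 53 43 55
f 53 55 54
f 54 55 56
f 54 56 46
f 55 43 57
f 55 57 56
f 56 57 58
f 56 58 46
f 57 43 59
f 57 59 58
f 58 59 60
f 58 60 46
f 59 43 61
f 59 61 60
f 60 61 62
f 60 62 46
f 61 43 63
f 61 63 62
f 62 63 64
f 62 64 46
f 63 43 65
f 63 65 64
f 64 65 66
f 64 66 46
f 65 43 44
f 65 44 66
f 66 44 45
f 66 45 46
f 68 67 71
f 68 71 69
f 69 71 72
f 69 72 70
f 71 67 73
f 71 73 72
f 72 73 74
f 72 74 70
f 73 67 75
f 73 75 74
f 74 75 76
f 74 76 70
f 75 67 77
f 75 77 76
f 76 77 78
f 76 78 70
f 77 67 79
f 77 79 78
f 78 79 80
f 78 80 70
f 79 67 81
f 79 81 80
f 80 81 82
f 80 82 70
f 81 67 83
f 81 83 82
f 82 83 84
f 82 84 70
f 83 67 85
f 83 85 84
f 84 85 86
f 84 86 70
f 85 67 87
f 85 87 86
f 86 87 88
f 86 88 70
f 87 67 68
f 87 68 88
f 88 68 69
f 88 69 70



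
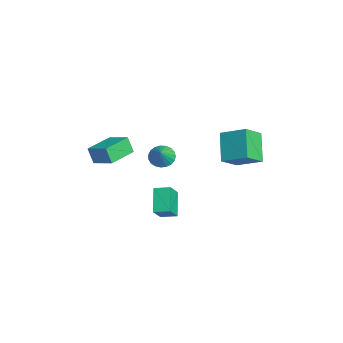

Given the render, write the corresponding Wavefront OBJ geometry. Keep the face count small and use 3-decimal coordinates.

v -1.168 -0.566 0.154
v -0.755 -1.084 -0.378
v -0.252 -0.874 1.166
v -0.59 -0.776 -0.433
v -0.526 -0.432 -0.387
v -0.572 -0.111 -0.247
v -0.722 0.132 -0.038
v -0.949 0.254 0.204
v -1.213 0.234 0.438
v -1.47 0.076 0.622
v -1.675 -0.193 0.726
v -1.792 -0.527 0.73
v -1.801 -0.867 0.635
v -1.701 -1.155 0.456
v -1.509 -1.341 0.226
v -1.257 -1.394 -0.018
v -0.991 -1.303 -0.231
v -0.372 -0.817 -2.655
v 0.468 -1.449 -1.516
v 0.06 0.149 -2.438
v 0.901 -0.484 -1.299
v 0.979 -1.156 -3.841
v 1.82 -1.789 -2.702
v 1.412 -0.191 -3.624
v 2.252 -0.823 -2.485
v 2.112 2.329 1.435
v 0.563 2.638 2.907
v 1.39 3.495 0.43
v -0.159 3.804 1.903
v 3.139 3.656 2.237
v 1.59 3.965 3.71
v 2.417 4.822 1.233
v 0.868 5.131 2.705
v -2.595 -3.181 0.054
v -2.965 -3.464 1.16
v -1.416 -2.279 0.68
v -1.786 -2.563 1.786
v -1.374 -4.777 0.054
v -1.744 -5.061 1.16
v -0.195 -3.876 0.68
v -0.565 -4.159 1.786
f 2 1 4
f 2 4 3
f 4 1 5
f 4 5 3
f 5 1 6
f 5 6 3
f 6 1 7
f 6 7 3
f 7 1 8
f 7 8 3
f 8 1 9
f 8 9 3
f 9 1 10
f 9 10 3
f 10 1 11
f 10 11 3
f 11 1 12
f 11 12 3
f 12 1 13
f 12 13 3
f 13 1 14
f 13 14 3
f 14 1 15
f 14 15 3
f 15 1 16
f 15 16 3
f 16 1 17
f 16 17 3
f 17 1 2
f 17 2 3
f 19 21 18
f 22 19 18
f 18 21 20
f 20 22 18
f 19 25 21
f 23 19 22
f 23 25 19
f 21 25 20
f 24 22 20
f 20 25 24
f 24 23 22
f 25 23 24
f 27 29 26
f 30 27 26
f 26 29 28
f 28 30 26
f 27 33 29
f 31 27 30
f 31 33 27
f 29 33 28
f 32 30 28
f 28 33 32
f 32 31 30
f 33 31 32
f 35 37 34
f 38 35 34
f 34 37 36
f 36 38 34
f 35 41 37
f 39 35 38
f 39 41 35
f 37 41 36
f 40 38 36
f 36 41 40
f 40 39 38
f 41 39 40



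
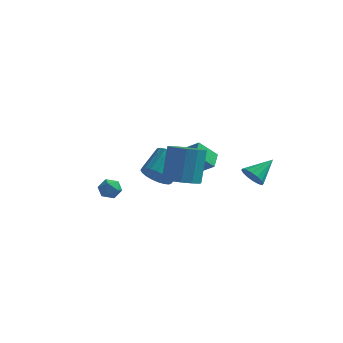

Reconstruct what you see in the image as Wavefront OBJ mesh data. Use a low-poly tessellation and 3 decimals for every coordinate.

v -1.572 0.512 0.947
v -1.716 1.378 1.359
v -0.806 1.09 -0.002
v -0.951 1.957 0.409
v -0.089 0.263 1.991
v -0.234 1.13 2.402
v 0.676 0.842 1.041
v 0.532 1.708 1.453
v -3.885 -0.835 -0.156
v -3.515 -1.212 0.227
v -4.205 -1.688 -0.687
v -3.835 -2.065 -0.304
v -4.363 -1.77 -0.06
v -4.165 -1.243 0.269
v -3.555 -1.657 -0.729
v -3.357 -1.13 -0.4
v -3.311 -1.72 -0.127
v -3.81 -1.79 0.286
v -3.91 -1.11 -0.746
v -4.409 -1.18 -0.333
v 2.876 0.058 1.08
v 3.489 -0.108 0.787
v 3.544 1.122 1.88
v 3.347 0.145 0.57
v 3.079 0.375 0.489
v 2.756 0.519 0.567
v 2.465 0.54 0.782
v 2.284 0.432 1.077
v 2.262 0.224 1.372
v 2.404 -0.029 1.589
v 2.672 -0.258 1.67
v 2.995 -0.403 1.593
v 3.286 -0.424 1.378
v 3.467 -0.316 1.083
v -1.323 -1.783 1.232
v -0.564 -2.122 1.407
v -0.237 -0.936 2.284
v -0.997 -0.597 2.108
v -0.494 -1.929 1.12
v -0.167 -0.743 1.996
v -0.567 -1.71 0.852
v -0.24 -0.525 1.728
v -0.771 -1.505 0.649
v -0.444 -0.319 1.525
v -1.07 -1.347 0.548
v -0.743 -0.161 1.424
v -1.413 -1.265 0.564
v -1.086 -0.079 1.44
v -1.741 -1.272 0.696
v -1.414 -0.086 1.572
v -1.997 -1.367 0.921
v -1.67 -0.182 1.797
v -2.136 -1.535 1.199
v -1.809 -0.349 2.076
v -2.134 -1.745 1.484
v -1.808 -0.56 2.36
v -1.993 -1.962 1.724
v -1.666 -0.776 2.6
v -1.736 -2.148 1.88
v -1.409 -0.962 2.756
v -1.407 -2.27 1.923
v -1.08 -1.085 2.799
v -1.064 -2.309 1.847
v -0.737 -1.123 2.723
v -0.766 -2.256 1.665
v -0.439 -1.071 2.541
v 0.827 -4.056 2.335
v 1.54 -4.589 2.57
v 1.525 -3.816 4.361
v 0.813 -3.284 4.125
v 1.741 -4.15 2.383
v 1.727 -3.377 4.173
v 1.653 -3.681 2.18
v 1.638 -2.909 3.97
v 1.302 -3.331 2.026
v 1.288 -2.559 3.816
v 0.801 -3.212 1.97
v 0.786 -2.439 3.761
v 0.308 -3.36 2.03
v 0.293 -2.588 3.821
v -0.02 -3.73 2.187
v -0.035 -2.958 3.977
v -0.079 -4.203 2.391
v -0.094 -3.431 4.181
v 0.15 -4.629 2.576
v 0.135 -3.857 4.367
v 0.594 -4.874 2.686
v 0.579 -4.102 4.476
v 1.112 -4.859 2.683
v 1.097 -4.086 4.474
f 2 4 1
f 5 2 1
f 1 4 3
f 3 5 1
f 2 8 4
f 6 2 5
f 6 8 2
f 4 8 3
f 7 5 3
f 3 8 7
f 7 6 5
f 8 6 7
f 9 20 14
f 9 14 10
f 9 10 16
f 9 16 19
f 9 19 20
f 10 14 18
f 14 20 13
f 20 19 11
f 19 16 15
f 16 10 17
f 12 18 13
f 12 13 11
f 12 11 15
f 12 15 17
f 12 17 18
f 13 18 14
f 11 13 20
f 15 11 19
f 17 15 16
f 18 17 10
f 22 21 24
f 22 24 23
f 24 21 25
f 24 25 23
f 25 21 26
f 25 26 23
f 26 21 27
f 26 27 23
f 27 21 28
f 27 28 23
f 28 21 29
f 28 29 23
f 29 21 30
f 29 30 23
f 30 21 31
f 30 31 23
f 31 21 32
f 31 32 23
f 32 21 33
f 32 33 23
f 33 21 34
f 33 34 23
f 34 21 22
f 34 22 23
f 36 35 39
f 36 39 37
f 37 39 40
f 37 40 38
f 39 35 41
f 39 41 40
f 40 41 42
f 40 42 38
f 41 35 43
f 41 43 42
f 42 43 44
f 42 44 38
f 43 35 45
f 43 45 44
f 44 45 46
f 44 46 38
f 45 35 47
f 45 47 46
f 46 47 48
f 46 48 38
f 47 35 49
f 47 49 48
f 48 49 50
f 48 50 38
f 49 35 51
f 49 51 50
f 50 51 52
f 50 52 38
f 51 35 53
f 51 53 52
f 52 53 54
f 52 54 38
f 53 35 55
f 53 55 54
f 54 55 56
f 54 56 38
f 55 35 57
f 55 57 56
f 56 57 58
f 56 58 38
f 57 35 59
f 57 59 58
f 58 59 60
f 58 60 38
f 59 35 61
f 59 61 60
f 60 61 62
f 60 62 38
f 61 35 63
f 61 63 62
f 62 63 64
f 62 64 38
f 63 35 65
f 63 65 64
f 64 65 66
f 64 66 38
f 65 35 36
f 65 36 66
f 66 36 37
f 66 37 38
f 68 67 71
f 68 71 69
f 69 71 72
f 69 72 70
f 71 67 73
f 71 73 72
f 72 73 74
f 72 74 70
f 73 67 75
f 73 75 74
f 74 75 76
f 74 76 70
f 75 67 77
f 75 77 76
f 76 77 78
f 76 78 70
f 77 67 79
f 77 79 78
f 78 79 80
f 78 80 70
f 79 67 81
f 79 81 80
f 80 81 82
f 80 82 70
f 81 67 83
f 81 83 82
f 82 83 84
f 82 84 70
f 83 67 85
f 83 85 84
f 84 85 86
f 84 86 70
f 85 67 87
f 85 87 86
f 86 87 88
f 86 88 70
f 87 67 89
f 87 89 88
f 88 89 90
f 88 90 70
f 89 67 68
f 89 68 90
f 90 68 69
f 90 69 70



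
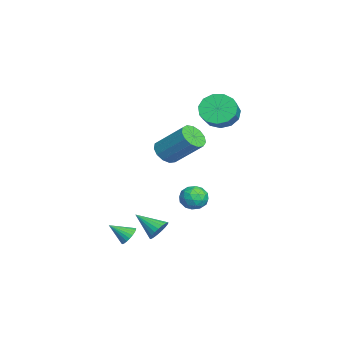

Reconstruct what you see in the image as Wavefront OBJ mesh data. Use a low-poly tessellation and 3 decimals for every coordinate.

v 2.175 2.98 -1.66
v 2.543 2.554 -2.198
v 1.137 2.286 -1.822
v 1.505 1.86 -2.36
v 1.715 1.809 -1.612
v 2.356 2.237 -1.512
v 1.324 2.603 -2.508
v 1.965 3.031 -2.408
v 2.017 2.321 -2.722
v 2.259 1.831 -2.168
v 1.421 3.009 -1.852
v 1.663 2.519 -1.298
v 2.45 2.828 -1.915
v 1.23 2.012 -2.105
v 1.353 1.982 -1.666
v 1.57 1.732 -1.982
v 2.34 2.642 -1.512
v 2.557 2.392 -1.828
v 2.07 1.953 -1.484
v 1.123 2.448 -2.192
v 1.34 2.198 -2.508
v 2.11 3.108 -2.038
v 2.327 2.858 -2.354
v 1.61 2.887 -2.536
v 2.357 2.441 -2.539
v 1.747 2.033 -2.634
v 1.641 2.469 -2.721
v 2.018 2.721 -2.662
v 2.499 2.153 -2.213
v 1.889 1.745 -2.309
v 2.013 1.714 -1.869
v 2.39 1.966 -1.81
v 2.19 2.016 -2.521
v 1.791 3.095 -1.711
v 1.181 2.687 -1.807
v 1.29 2.874 -2.21
v 1.667 3.126 -2.151
v 1.933 2.807 -1.386
v 1.323 2.399 -1.481
v 1.662 2.119 -1.358
v 2.039 2.371 -1.299
v 1.49 2.824 -1.499
v -2.402 3.75 1.984
v -1.981 3.192 1.269
v -1.078 3.012 1.941
v -1.498 3.57 2.656
v -1.809 3.721 1.179
v -0.906 3.541 1.851
v -1.825 4.259 1.345
v -0.922 4.079 2.017
v -2.024 4.636 1.714
v -1.121 4.456 2.385
v -2.343 4.731 2.168
v -1.44 4.551 2.84
v -2.681 4.515 2.565
v -1.777 4.335 3.236
v -2.93 4.056 2.776
v -2.026 3.876 3.448
v -3.011 3.5 2.737
v -2.107 3.32 3.408
v -2.899 3.023 2.458
v -1.995 2.843 3.13
v -2.629 2.777 2.029
v -1.725 2.597 2.701
v -2.287 2.84 1.586
v -1.383 2.66 2.257
v 2.716 -0.707 -4.245
v 3.182 -0.51 -3.943
v 2.664 -1.673 -3.535
v 3.009 -0.414 -3.825
v 2.791 -0.363 -3.772
v 2.561 -0.364 -3.791
v 2.356 -0.418 -3.879
v 2.205 -0.516 -4.023
v 2.132 -0.642 -4.2
v 2.148 -0.779 -4.385
v 2.25 -0.905 -4.548
v 2.424 -1.001 -4.665
v 2.642 -1.052 -4.719
v 2.871 -1.05 -4.7
v 3.077 -0.997 -4.612
v 3.228 -0.899 -4.468
v 3.301 -0.772 -4.29
v 3.285 -0.635 -4.106
v 0.298 1.033 0.408
v 0.945 0.609 0.507
v 1.63 1.984 1.91
v 0.982 2.407 1.812
v 1.032 0.895 0.185
v 1.717 2.27 1.588
v 0.886 1.225 -0.067
v 1.57 2.599 1.337
v 0.553 1.493 -0.167
v 1.237 2.868 1.236
v 0.139 1.616 -0.085
v 0.823 2.99 1.318
v -0.225 1.553 0.154
v 0.46 2.927 1.557
v -0.422 1.325 0.473
v 0.262 2.7 1.877
v -0.392 1.004 0.772
v 0.293 2.379 2.176
v -0.142 0.693 0.956
v 0.543 2.067 2.359
v 0.248 0.489 0.966
v 0.932 1.864 2.369
v 0.653 0.458 0.798
v 1.337 1.832 2.201
v 1.962 0.739 -4.246
v 2.55 0.399 -4.287
v 1.338 -0.439 -3.454
v 2.582 0.544 -4.046
v 2.508 0.722 -3.84
v 2.339 0.903 -3.704
v 2.105 1.056 -3.661
v 1.846 1.154 -3.72
v 1.607 1.18 -3.869
v 1.43 1.13 -4.084
v 1.345 1.012 -4.326
v 1.366 0.847 -4.555
v 1.491 0.663 -4.73
v 1.697 0.493 -4.821
v 1.949 0.364 -4.813
v 2.203 0.301 -4.707
v 2.416 0.313 -4.521
f 1 38 17
f 38 12 41
f 17 41 6
f 38 41 17
f 1 17 13
f 17 6 18
f 13 18 2
f 17 18 13
f 1 13 22
f 13 2 23
f 22 23 8
f 13 23 22
f 1 22 34
f 22 8 37
f 34 37 11
f 22 37 34
f 1 34 38
f 34 11 42
f 38 42 12
f 34 42 38
f 2 18 29
f 18 6 32
f 29 32 10
f 18 32 29
f 6 41 19
f 41 12 40
f 19 40 5
f 41 40 19
f 12 42 39
f 42 11 35
f 39 35 3
f 42 35 39
f 11 37 36
f 37 8 24
f 36 24 7
f 37 24 36
f 8 23 28
f 23 2 25
f 28 25 9
f 23 25 28
f 4 30 16
f 30 10 31
f 16 31 5
f 30 31 16
f 4 16 14
f 16 5 15
f 14 15 3
f 16 15 14
f 4 14 21
f 14 3 20
f 21 20 7
f 14 20 21
f 4 21 26
f 21 7 27
f 26 27 9
f 21 27 26
f 4 26 30
f 26 9 33
f 30 33 10
f 26 33 30
f 5 31 19
f 31 10 32
f 19 32 6
f 31 32 19
f 3 15 39
f 15 5 40
f 39 40 12
f 15 40 39
f 7 20 36
f 20 3 35
f 36 35 11
f 20 35 36
f 9 27 28
f 27 7 24
f 28 24 8
f 27 24 28
f 10 33 29
f 33 9 25
f 29 25 2
f 33 25 29
f 44 43 47
f 44 47 45
f 45 47 48
f 45 48 46
f 47 43 49
f 47 49 48
f 48 49 50
f 48 50 46
f 49 43 51
f 49 51 50
f 50 51 52
f 50 52 46
f 51 43 53
f 51 53 52
f 52 53 54
f 52 54 46
f 53 43 55
f 53 55 54
f 54 55 56
f 54 56 46
f 55 43 57
f 55 57 56
f 56 57 58
f 56 58 46
f 57 43 59
f 57 59 58
f 58 59 60
f 58 60 46
f 59 43 61
f 59 61 60
f 60 61 62
f 60 62 46
f 61 43 63
f 61 63 62
f 62 63 64
f 62 64 46
f 63 43 65
f 63 65 64
f 64 65 66
f 64 66 46
f 65 43 44
f 65 44 66
f 66 44 45
f 66 45 46
f 68 67 70
f 68 70 69
f 70 67 71
f 70 71 69
f 71 67 72
f 71 72 69
f 72 67 73
f 72 73 69
f 73 67 74
f 73 74 69
f 74 67 75
f 74 75 69
f 75 67 76
f 75 76 69
f 76 67 77
f 76 77 69
f 77 67 78
f 77 78 69
f 78 67 79
f 78 79 69
f 79 67 80
f 79 80 69
f 80 67 81
f 80 81 69
f 81 67 82
f 81 82 69
f 82 67 83
f 82 83 69
f 83 67 84
f 83 84 69
f 84 67 68
f 84 68 69
f 86 85 89
f 86 89 87
f 87 89 90
f 87 90 88
f 89 85 91
f 89 91 90
f 90 91 92
f 90 92 88
f 91 85 93
f 91 93 92
f 92 93 94
f 92 94 88
f 93 85 95
f 93 95 94
f 94 95 96
f 94 96 88
f 95 85 97
f 95 97 96
f 96 97 98
f 96 98 88
f 97 85 99
f 97 99 98
f 98 99 100
f 98 100 88
f 99 85 101
f 99 101 100
f 100 101 102
f 100 102 88
f 101 85 103
f 101 103 102
f 102 103 104
f 102 104 88
f 103 85 105
f 103 105 104
f 104 105 106
f 104 106 88
f 105 85 107
f 105 107 106
f 106 107 108
f 106 108 88
f 107 85 86
f 107 86 108
f 108 86 87
f 108 87 88
f 110 109 112
f 110 112 111
f 112 109 113
f 112 113 111
f 113 109 114
f 113 114 111
f 114 109 115
f 114 115 111
f 115 109 116
f 115 116 111
f 116 109 117
f 116 117 111
f 117 109 118
f 117 118 111
f 118 109 119
f 118 119 111
f 119 109 120
f 119 120 111
f 120 109 121
f 120 121 111
f 121 109 122
f 121 122 111
f 122 109 123
f 122 123 111
f 123 109 124
f 123 124 111
f 124 109 125
f 124 125 111
f 125 109 110
f 125 110 111



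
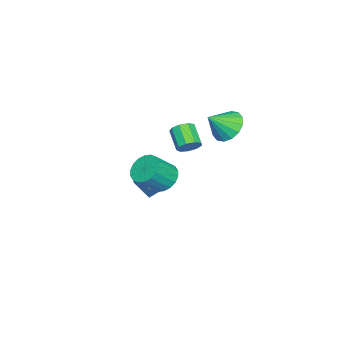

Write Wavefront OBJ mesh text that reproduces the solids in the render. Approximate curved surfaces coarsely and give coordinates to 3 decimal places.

v -3.801 -2.473 -3.221
v -2.962 -2.09 -1.938
v -3.289 -1.323 -3.899
v -2.449 -0.94 -2.617
v -2.351 -3.5 -3.863
v -1.511 -3.117 -2.581
v -1.838 -2.35 -4.542
v -0.999 -1.967 -3.259
v 0.552 0.951 1.804
v 1.038 0.951 2.335
v 0.155 0.21 3.146
v -0.332 0.209 2.616
v 0.745 1.345 2.375
v -0.138 0.603 3.186
v 0.361 1.554 2.148
v -0.522 0.812 2.96
v 0.066 1.481 1.761
v -0.817 0.739 2.572
v -0.002 1.16 1.393
v -0.885 0.418 2.205
v 0.189 0.741 1.218
v -0.694 -0.001 2.03
v 0.55 0.42 1.318
v -0.333 -0.321 2.129
v 0.911 0.348 1.644
v 0.028 -0.394 2.456
v 1.104 0.557 2.046
v 0.221 -0.184 2.858
v -0.134 2.853 3.449
v 0.742 3.409 3.116
v 0.774 2.047 4.491
v 0.528 3.715 3.539
v 0.137 3.789 3.938
v -0.327 3.613 4.207
v -0.74 3.234 4.272
v -0.99 2.752 4.117
v -1.01 2.298 3.783
v -0.796 1.992 3.36
v -0.405 1.918 2.96
v 0.059 2.094 2.692
v 0.472 2.473 2.627
v 0.722 2.955 2.782
v 2.962 0.429 0.716
v 3.479 -0.006 0.02
v 4.394 -0.724 1.147
v 3.878 -0.289 1.844
v 3.693 0.364 0.082
v 4.608 -0.354 1.209
v 3.762 0.747 0.269
v 4.678 0.028 1.396
v 3.673 1.066 0.545
v 4.589 0.348 1.672
v 3.443 1.26 0.855
v 4.359 0.542 1.982
v 3.118 1.289 1.137
v 4.034 0.571 2.265
v 2.762 1.148 1.337
v 3.678 0.429 2.464
v 2.446 0.864 1.413
v 3.361 0.146 2.54
v 2.232 0.494 1.351
v 3.147 -0.224 2.478
v 2.162 0.112 1.164
v 3.078 -0.607 2.291
v 2.251 -0.208 0.888
v 3.167 -0.926 2.015
v 2.481 -0.402 0.578
v 3.397 -1.12 1.705
v 2.806 -0.431 0.295
v 3.722 -1.149 1.423
v 3.162 -0.289 0.096
v 4.078 -1.008 1.223
f 2 4 1
f 5 2 1
f 1 4 3
f 3 5 1
f 2 8 4
f 6 2 5
f 6 8 2
f 4 8 3
f 7 5 3
f 3 8 7
f 7 6 5
f 8 6 7
f 10 9 13
f 10 13 11
f 11 13 14
f 11 14 12
f 13 9 15
f 13 15 14
f 14 15 16
f 14 16 12
f 15 9 17
f 15 17 16
f 16 17 18
f 16 18 12
f 17 9 19
f 17 19 18
f 18 19 20
f 18 20 12
f 19 9 21
f 19 21 20
f 20 21 22
f 20 22 12
f 21 9 23
f 21 23 22
f 22 23 24
f 22 24 12
f 23 9 25
f 23 25 24
f 24 25 26
f 24 26 12
f 25 9 27
f 25 27 26
f 26 27 28
f 26 28 12
f 27 9 10
f 27 10 28
f 28 10 11
f 28 11 12
f 30 29 32
f 30 32 31
f 32 29 33
f 32 33 31
f 33 29 34
f 33 34 31
f 34 29 35
f 34 35 31
f 35 29 36
f 35 36 31
f 36 29 37
f 36 37 31
f 37 29 38
f 37 38 31
f 38 29 39
f 38 39 31
f 39 29 40
f 39 40 31
f 40 29 41
f 40 41 31
f 41 29 42
f 41 42 31
f 42 29 30
f 42 30 31
f 44 43 47
f 44 47 45
f 45 47 48
f 45 48 46
f 47 43 49
f 47 49 48
f 48 49 50
f 48 50 46
f 49 43 51
f 49 51 50
f 50 51 52
f 50 52 46
f 51 43 53
f 51 53 52
f 52 53 54
f 52 54 46
f 53 43 55
f 53 55 54
f 54 55 56
f 54 56 46
f 55 43 57
f 55 57 56
f 56 57 58
f 56 58 46
f 57 43 59
f 57 59 58
f 58 59 60
f 58 60 46
f 59 43 61
f 59 61 60
f 60 61 62
f 60 62 46
f 61 43 63
f 61 63 62
f 62 63 64
f 62 64 46
f 63 43 65
f 63 65 64
f 64 65 66
f 64 66 46
f 65 43 67
f 65 67 66
f 66 67 68
f 66 68 46
f 67 43 69
f 67 69 68
f 68 69 70
f 68 70 46
f 69 43 71
f 69 71 70
f 70 71 72
f 70 72 46
f 71 43 44
f 71 44 72
f 72 44 45
f 72 45 46



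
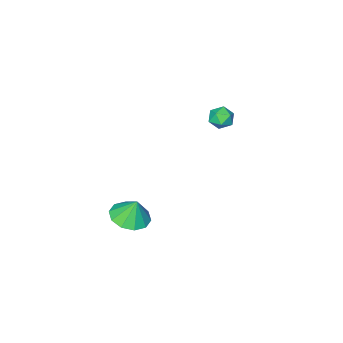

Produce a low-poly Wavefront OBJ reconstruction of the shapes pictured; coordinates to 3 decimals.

v -4.291 -0.973 3.815
v -3.76 -0.627 4.148
v -3.52 -1.673 3.312
v -2.989 -1.327 3.645
v -3.443 -1.733 4.02
v -3.92 -1.3 4.331
v -3.36 -1 3.129
v -3.837 -0.567 3.44
v -3.185 -0.644 3.724
v -3.236 -1.097 4.275
v -4.044 -1.203 3.185
v -4.095 -1.656 3.736
v 2.639 -0.405 0.235
v 3.648 -0.523 0.4
v 2.481 -0.055 1.445
v 3.548 0.077 0.213
v 3.101 0.493 0.034
v 2.476 0.566 -0.068
v 1.914 0.268 -0.054
v 1.629 -0.288 0.07
v 1.729 -0.888 0.257
v 2.176 -1.304 0.435
v 2.801 -1.377 0.537
v 3.363 -1.078 0.524
f 1 12 6
f 1 6 2
f 1 2 8
f 1 8 11
f 1 11 12
f 2 6 10
f 6 12 5
f 12 11 3
f 11 8 7
f 8 2 9
f 4 10 5
f 4 5 3
f 4 3 7
f 4 7 9
f 4 9 10
f 5 10 6
f 3 5 12
f 7 3 11
f 9 7 8
f 10 9 2
f 14 13 16
f 14 16 15
f 16 13 17
f 16 17 15
f 17 13 18
f 17 18 15
f 18 13 19
f 18 19 15
f 19 13 20
f 19 20 15
f 20 13 21
f 20 21 15
f 21 13 22
f 21 22 15
f 22 13 23
f 22 23 15
f 23 13 24
f 23 24 15
f 24 13 14
f 24 14 15



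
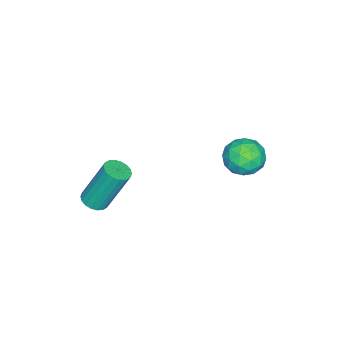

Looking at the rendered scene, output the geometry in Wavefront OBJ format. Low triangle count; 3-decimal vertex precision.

v -0.971 1.414 0.173
v -0.49 0.784 -0.216
v -1.93 1.336 -0.884
v -1.449 0.706 -1.273
v -1.866 0.536 -0.514
v -1.273 0.585 0.14
v -1.147 1.535 -1.24
v -0.554 1.584 -0.586
v -0.598 0.859 -1.09
v -1.043 0.242 -0.641
v -1.377 1.878 -0.459
v -1.822 1.261 -0.01
v -0.647 1.106 0.071
v -1.773 1.014 -1.171
v -2.019 0.914 -0.725
v -1.736 0.544 -0.954
v -1.107 0.989 0.281
v -0.824 0.619 0.052
v -1.633 0.473 -0.123
v -1.596 1.501 -1.152
v -1.313 1.131 -1.381
v -0.684 1.576 -0.146
v -0.401 1.206 -0.375
v -0.787 1.647 -0.977
v -0.427 0.78 -0.671
v -0.991 0.734 -1.292
v -0.813 1.221 -1.273
v -0.465 1.25 -0.889
v -0.688 0.417 -0.407
v -1.252 0.371 -1.029
v -1.497 0.271 -0.582
v -1.149 0.3 -0.198
v -0.752 0.461 -0.921
v -1.168 1.749 -0.071
v -1.732 1.703 -0.693
v -1.271 1.82 -0.902
v -0.923 1.849 -0.518
v -1.429 1.386 0.192
v -1.993 1.34 -0.429
v -1.955 0.87 -0.211
v -1.607 0.899 0.173
v -1.668 1.659 -0.179
v 3.573 -2.699 -0.577
v 4.098 -2.787 -0.44
v 3.753 -1.989 1.394
v 3.227 -1.901 1.257
v 4.104 -2.562 -0.537
v 3.759 -1.764 1.298
v 4.004 -2.365 -0.641
v 3.659 -1.566 1.193
v 3.82 -2.233 -0.733
v 3.474 -1.435 1.101
v 3.586 -2.194 -0.794
v 3.241 -1.396 1.04
v 3.349 -2.255 -0.812
v 3.004 -1.457 1.022
v 3.157 -2.404 -0.784
v 2.812 -1.605 1.05
v 3.047 -2.611 -0.714
v 2.702 -1.813 1.12
v 3.041 -2.836 -0.618
v 2.696 -2.038 1.217
v 3.141 -3.034 -0.513
v 2.796 -2.235 1.321
v 3.326 -3.165 -0.421
v 2.98 -2.367 1.413
v 3.559 -3.204 -0.36
v 3.214 -2.406 1.474
v 3.796 -3.143 -0.342
v 3.451 -2.345 1.492
v 3.988 -2.995 -0.37
v 3.643 -2.196 1.464
f 1 38 17
f 38 12 41
f 17 41 6
f 38 41 17
f 1 17 13
f 17 6 18
f 13 18 2
f 17 18 13
f 1 13 22
f 13 2 23
f 22 23 8
f 13 23 22
f 1 22 34
f 22 8 37
f 34 37 11
f 22 37 34
f 1 34 38
f 34 11 42
f 38 42 12
f 34 42 38
f 2 18 29
f 18 6 32
f 29 32 10
f 18 32 29
f 6 41 19
f 41 12 40
f 19 40 5
f 41 40 19
f 12 42 39
f 42 11 35
f 39 35 3
f 42 35 39
f 11 37 36
f 37 8 24
f 36 24 7
f 37 24 36
f 8 23 28
f 23 2 25
f 28 25 9
f 23 25 28
f 4 30 16
f 30 10 31
f 16 31 5
f 30 31 16
f 4 16 14
f 16 5 15
f 14 15 3
f 16 15 14
f 4 14 21
f 14 3 20
f 21 20 7
f 14 20 21
f 4 21 26
f 21 7 27
f 26 27 9
f 21 27 26
f 4 26 30
f 26 9 33
f 30 33 10
f 26 33 30
f 5 31 19
f 31 10 32
f 19 32 6
f 31 32 19
f 3 15 39
f 15 5 40
f 39 40 12
f 15 40 39
f 7 20 36
f 20 3 35
f 36 35 11
f 20 35 36
f 9 27 28
f 27 7 24
f 28 24 8
f 27 24 28
f 10 33 29
f 33 9 25
f 29 25 2
f 33 25 29
f 44 43 47
f 44 47 45
f 45 47 48
f 45 48 46
f 47 43 49
f 47 49 48
f 48 49 50
f 48 50 46
f 49 43 51
f 49 51 50
f 50 51 52
f 50 52 46
f 51 43 53
f 51 53 52
f 52 53 54
f 52 54 46
f 53 43 55
f 53 55 54
f 54 55 56
f 54 56 46
f 55 43 57
f 55 57 56
f 56 57 58
f 56 58 46
f 57 43 59
f 57 59 58
f 58 59 60
f 58 60 46
f 59 43 61
f 59 61 60
f 60 61 62
f 60 62 46
f 61 43 63
f 61 63 62
f 62 63 64
f 62 64 46
f 63 43 65
f 63 65 64
f 64 65 66
f 64 66 46
f 65 43 67
f 65 67 66
f 66 67 68
f 66 68 46
f 67 43 69
f 67 69 68
f 68 69 70
f 68 70 46
f 69 43 71
f 69 71 70
f 70 71 72
f 70 72 46
f 71 43 44
f 71 44 72
f 72 44 45
f 72 45 46



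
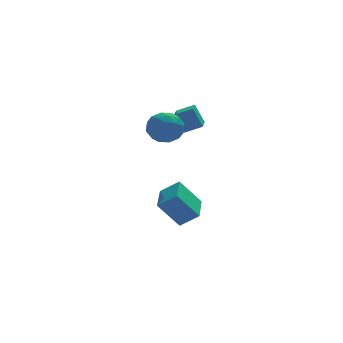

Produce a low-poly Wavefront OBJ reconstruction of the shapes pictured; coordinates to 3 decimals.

v 0.603 0.649 -3.293
v 1.602 0.176 -2.451
v 1.32 2.496 -3.11
v 2.32 2.023 -2.267
v 1.82 0.337 -4.913
v 2.82 -0.136 -4.07
v 2.538 2.184 -4.729
v 3.537 1.711 -3.887
v 1.934 -0.04 2.503
v 1.513 0.435 3.717
v 2.606 1.713 2.051
v 2.185 2.187 3.266
v 2.935 -0.307 2.954
v 2.514 0.167 4.169
v 3.607 1.445 2.503
v 3.186 1.92 3.717
v -0.091 -0.043 3.032
v 0.783 0.284 3.661
v 0.557 -1.744 3.019
v 1.431 -1.417 3.648
v 0.397 -1.442 4.091
v -0.004 -0.391 4.099
v 1.344 -1.069 2.581
v 0.943 -0.018 2.589
v 1.669 -0.35 3.382
v 1.084 -0.58 4.315
v 0.256 -0.88 2.365
v -0.329 -1.11 3.298
v 0.289 0.27 3.348
v 1.051 -1.73 3.332
v 0.443 -1.745 3.592
v 0.957 -1.552 3.962
v -0.173 -0.127 3.605
v 0.34 0.066 3.975
v 0.114 -0.949 4.227
v 1 -1.526 2.705
v 1.513 -1.333 3.075
v 0.383 0.092 2.718
v 0.897 0.285 3.088
v 1.226 -0.511 2.453
v 1.324 0.09 3.554
v 1.705 -0.91 3.546
v 1.653 -0.706 2.919
v 1.418 -0.088 2.924
v 0.98 -0.046 4.102
v 1.361 -1.045 4.094
v 0.753 -1.06 4.354
v 0.517 -0.442 4.359
v 1.501 -0.418 3.938
v -0.021 -0.415 2.586
v 0.36 -1.414 2.578
v 0.823 -1.018 2.321
v 0.587 -0.4 2.326
v -0.365 -0.55 3.134
v 0.016 -1.55 3.126
v -0.078 -1.372 3.756
v -0.313 -0.754 3.761
v -0.161 -1.042 2.742
f 2 4 1
f 5 2 1
f 1 4 3
f 3 5 1
f 2 8 4
f 6 2 5
f 6 8 2
f 4 8 3
f 7 5 3
f 3 8 7
f 7 6 5
f 8 6 7
f 10 12 9
f 13 10 9
f 9 12 11
f 11 13 9
f 10 16 12
f 14 10 13
f 14 16 10
f 12 16 11
f 15 13 11
f 11 16 15
f 15 14 13
f 16 14 15
f 17 54 33
f 54 28 57
f 33 57 22
f 54 57 33
f 17 33 29
f 33 22 34
f 29 34 18
f 33 34 29
f 17 29 38
f 29 18 39
f 38 39 24
f 29 39 38
f 17 38 50
f 38 24 53
f 50 53 27
f 38 53 50
f 17 50 54
f 50 27 58
f 54 58 28
f 50 58 54
f 18 34 45
f 34 22 48
f 45 48 26
f 34 48 45
f 22 57 35
f 57 28 56
f 35 56 21
f 57 56 35
f 28 58 55
f 58 27 51
f 55 51 19
f 58 51 55
f 27 53 52
f 53 24 40
f 52 40 23
f 53 40 52
f 24 39 44
f 39 18 41
f 44 41 25
f 39 41 44
f 20 46 32
f 46 26 47
f 32 47 21
f 46 47 32
f 20 32 30
f 32 21 31
f 30 31 19
f 32 31 30
f 20 30 37
f 30 19 36
f 37 36 23
f 30 36 37
f 20 37 42
f 37 23 43
f 42 43 25
f 37 43 42
f 20 42 46
f 42 25 49
f 46 49 26
f 42 49 46
f 21 47 35
f 47 26 48
f 35 48 22
f 47 48 35
f 19 31 55
f 31 21 56
f 55 56 28
f 31 56 55
f 23 36 52
f 36 19 51
f 52 51 27
f 36 51 52
f 25 43 44
f 43 23 40
f 44 40 24
f 43 40 44
f 26 49 45
f 49 25 41
f 45 41 18
f 49 41 45

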